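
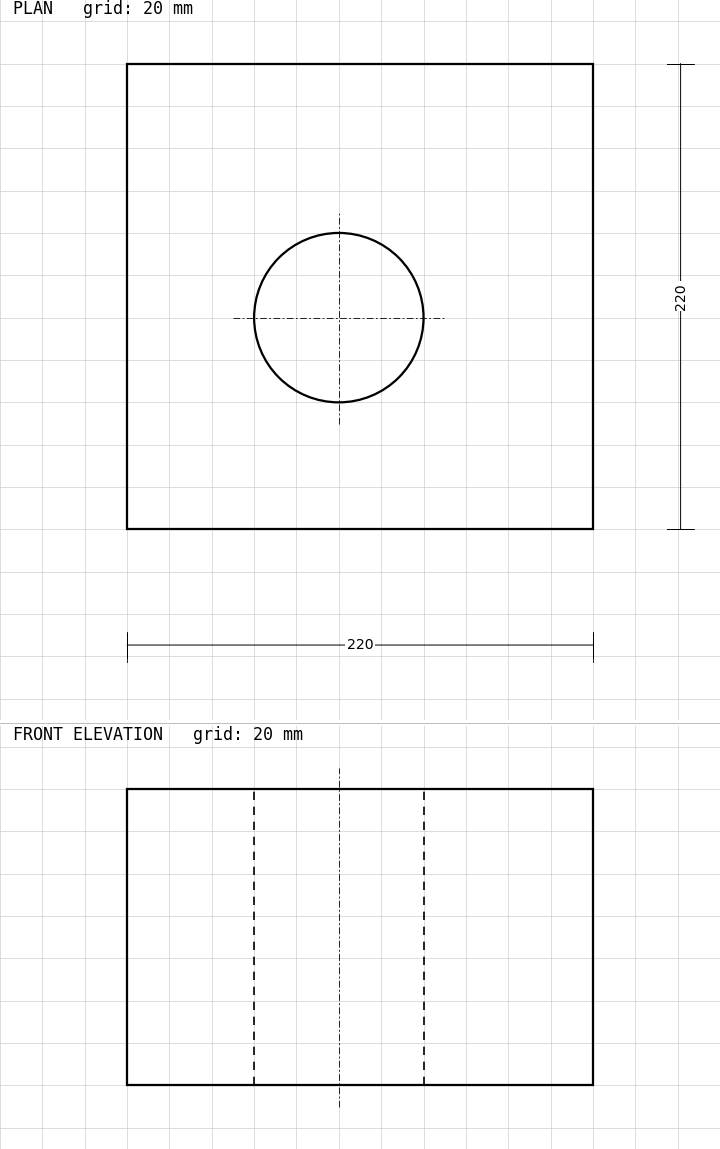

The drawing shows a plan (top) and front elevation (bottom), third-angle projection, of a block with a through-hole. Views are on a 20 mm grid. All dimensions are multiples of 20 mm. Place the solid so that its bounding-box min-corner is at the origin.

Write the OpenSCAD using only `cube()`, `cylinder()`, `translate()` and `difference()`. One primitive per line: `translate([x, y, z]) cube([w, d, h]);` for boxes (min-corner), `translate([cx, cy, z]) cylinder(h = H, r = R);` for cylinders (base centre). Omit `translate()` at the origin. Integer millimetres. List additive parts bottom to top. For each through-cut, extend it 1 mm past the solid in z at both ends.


difference() {
  cube([220, 220, 140]);
  translate([100, 100, -1]) cylinder(h = 142, r = 40);
}


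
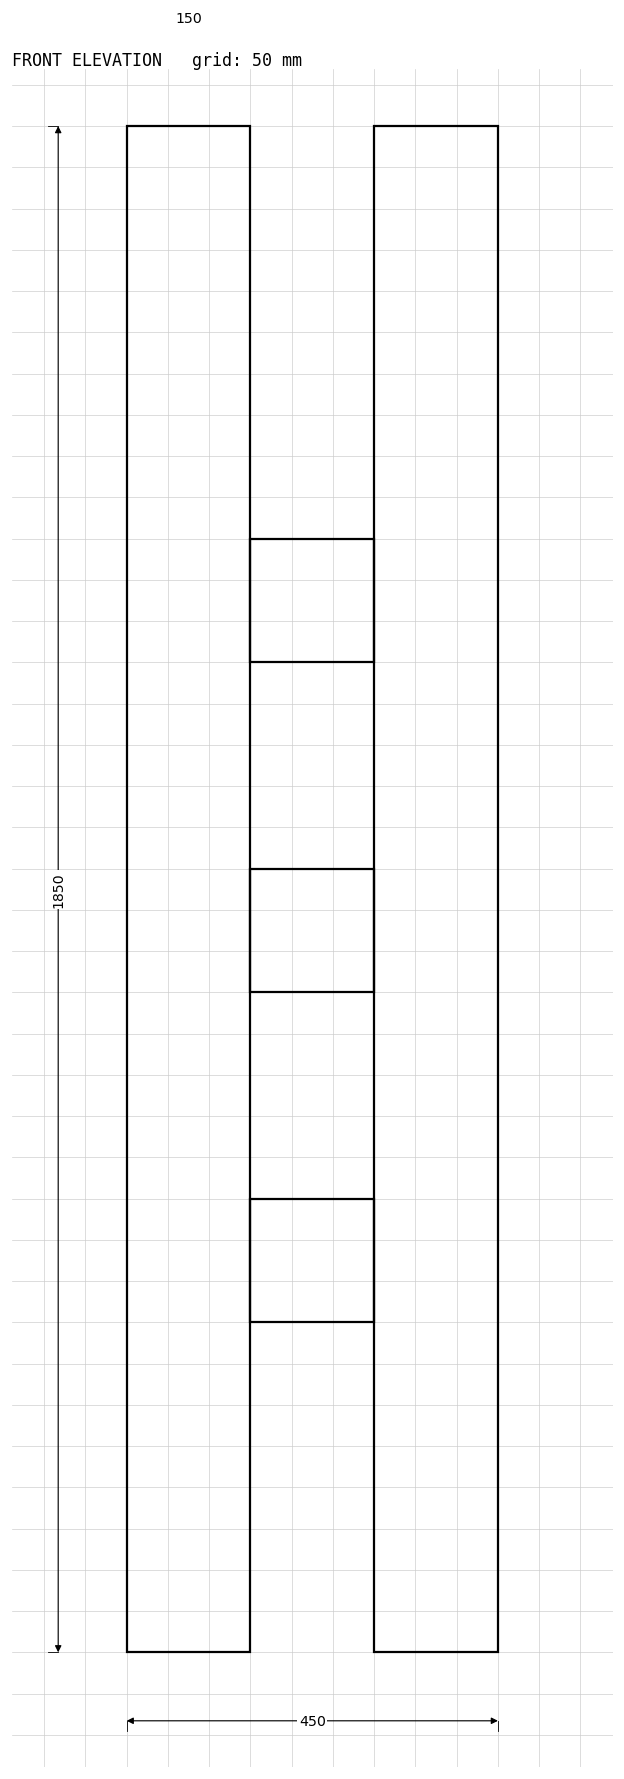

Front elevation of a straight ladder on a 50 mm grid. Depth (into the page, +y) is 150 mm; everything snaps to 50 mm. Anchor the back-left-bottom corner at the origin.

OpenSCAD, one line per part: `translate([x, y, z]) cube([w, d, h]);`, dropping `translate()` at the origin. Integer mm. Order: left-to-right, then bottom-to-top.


cube([150, 150, 1850]);
translate([150, 0, 400]) cube([150, 150, 150]);
translate([150, 0, 800]) cube([150, 150, 150]);
translate([150, 0, 1200]) cube([150, 150, 150]);
translate([300, 0, 0]) cube([150, 150, 1850]);


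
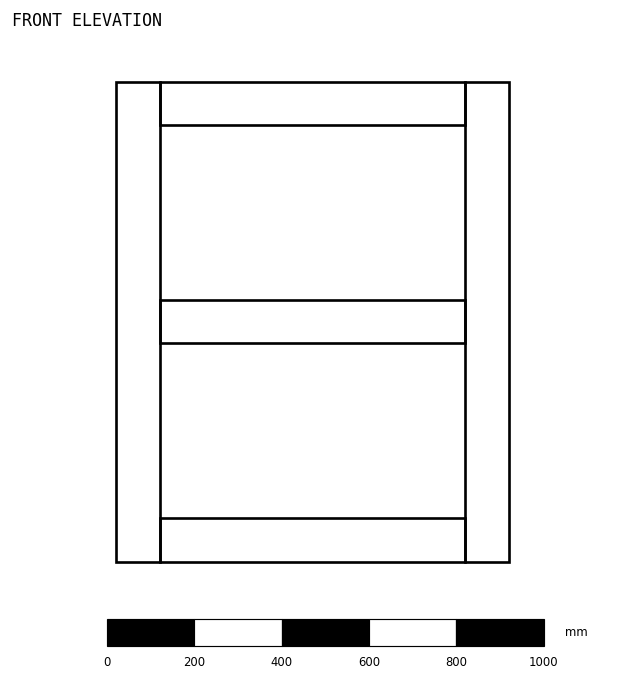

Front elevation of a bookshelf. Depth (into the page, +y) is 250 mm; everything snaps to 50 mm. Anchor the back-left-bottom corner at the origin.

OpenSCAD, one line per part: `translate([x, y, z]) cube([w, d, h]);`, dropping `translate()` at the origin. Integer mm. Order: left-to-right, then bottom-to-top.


cube([100, 250, 1100]);
translate([100, 0, 0]) cube([700, 250, 100]);
translate([100, 0, 500]) cube([700, 250, 100]);
translate([100, 0, 1000]) cube([700, 250, 100]);
translate([800, 0, 0]) cube([100, 250, 1100]);


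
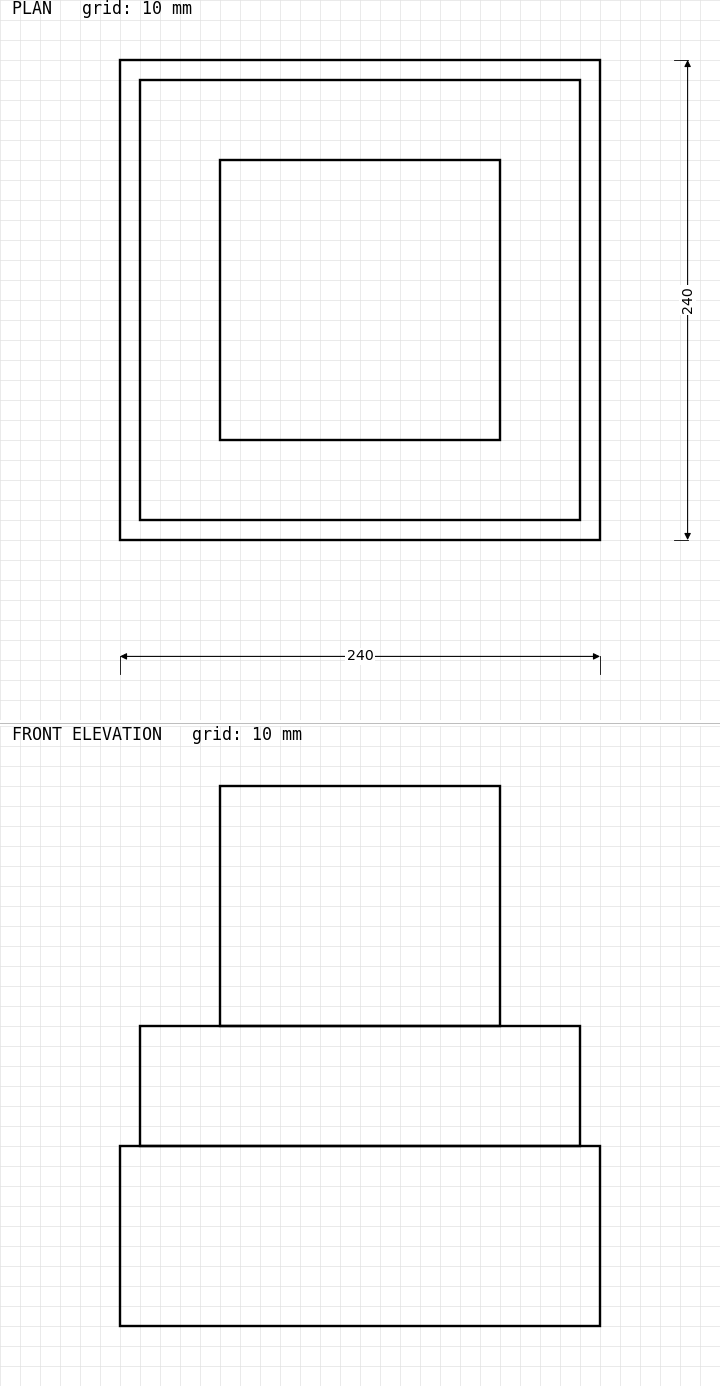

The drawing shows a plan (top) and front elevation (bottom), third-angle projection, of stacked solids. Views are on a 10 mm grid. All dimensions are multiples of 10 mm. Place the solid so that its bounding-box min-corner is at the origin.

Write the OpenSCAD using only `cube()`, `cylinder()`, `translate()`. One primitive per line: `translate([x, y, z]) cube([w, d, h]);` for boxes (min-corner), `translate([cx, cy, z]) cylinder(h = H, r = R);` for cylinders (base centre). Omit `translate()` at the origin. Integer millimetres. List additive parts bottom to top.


cube([240, 240, 90]);
translate([10, 10, 90]) cube([220, 220, 60]);
translate([50, 50, 150]) cube([140, 140, 120]);


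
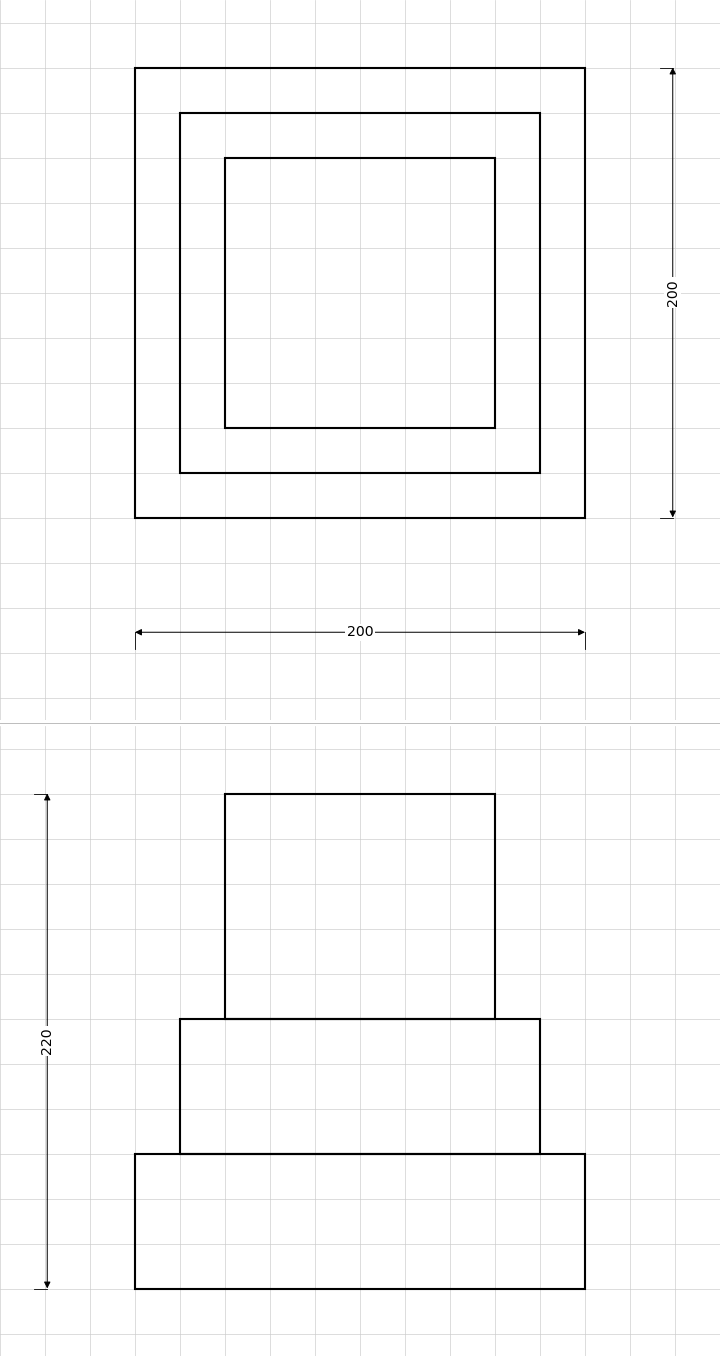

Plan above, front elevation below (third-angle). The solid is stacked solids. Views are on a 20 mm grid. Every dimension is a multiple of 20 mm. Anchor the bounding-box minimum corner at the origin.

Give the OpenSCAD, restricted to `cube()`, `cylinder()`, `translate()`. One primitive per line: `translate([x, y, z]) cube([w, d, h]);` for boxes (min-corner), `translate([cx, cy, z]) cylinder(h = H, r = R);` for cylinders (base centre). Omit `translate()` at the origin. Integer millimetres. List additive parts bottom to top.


cube([200, 200, 60]);
translate([20, 20, 60]) cube([160, 160, 60]);
translate([40, 40, 120]) cube([120, 120, 100]);


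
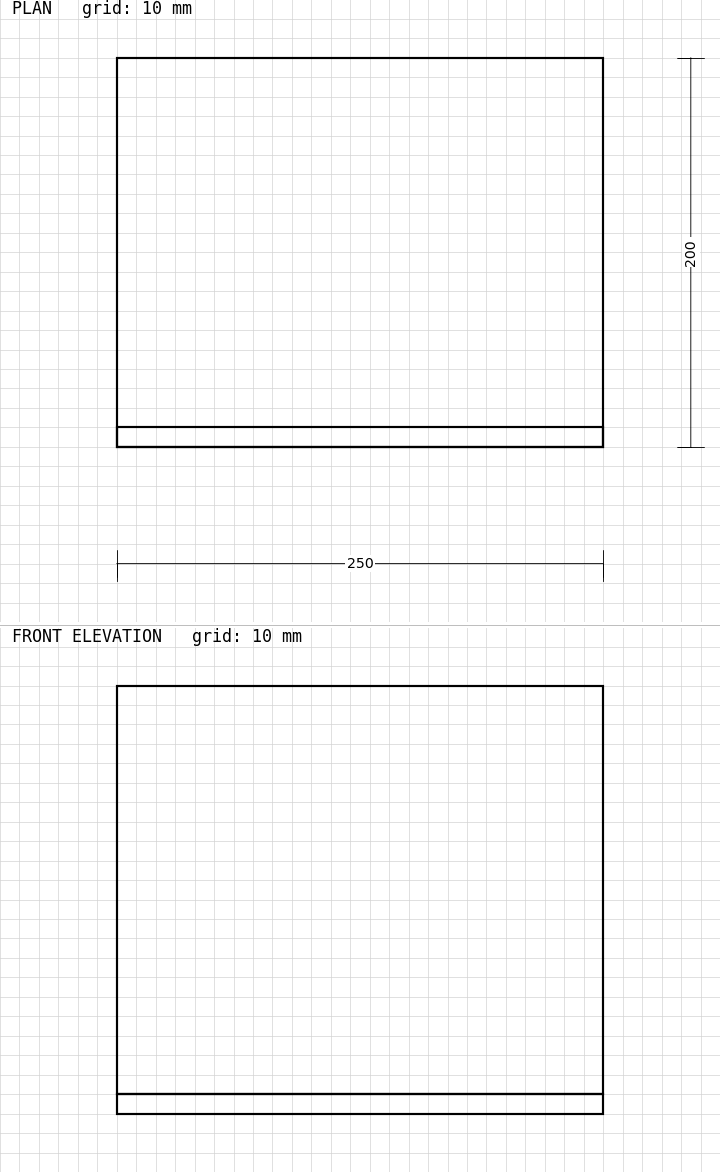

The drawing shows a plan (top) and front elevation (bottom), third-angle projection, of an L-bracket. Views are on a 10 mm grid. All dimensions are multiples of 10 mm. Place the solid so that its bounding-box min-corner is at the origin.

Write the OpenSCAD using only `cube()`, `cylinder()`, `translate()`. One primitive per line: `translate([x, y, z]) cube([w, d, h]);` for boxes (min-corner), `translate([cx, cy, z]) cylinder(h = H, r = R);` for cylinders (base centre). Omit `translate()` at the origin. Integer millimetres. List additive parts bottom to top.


cube([250, 200, 10]);
translate([0, 0, 10]) cube([250, 10, 210]);


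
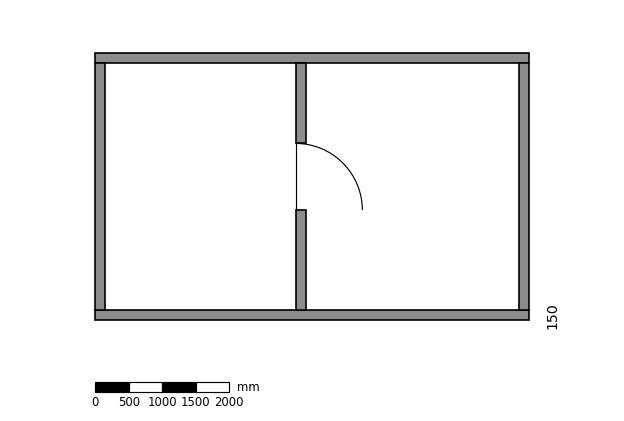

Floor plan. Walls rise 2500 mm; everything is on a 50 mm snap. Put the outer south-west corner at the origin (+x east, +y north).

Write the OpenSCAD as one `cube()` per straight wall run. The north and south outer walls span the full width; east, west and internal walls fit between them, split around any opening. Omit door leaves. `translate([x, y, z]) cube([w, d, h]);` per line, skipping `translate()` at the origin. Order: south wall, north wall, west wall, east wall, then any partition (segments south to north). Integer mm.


cube([6500, 150, 2500]);
translate([0, 3850, 0]) cube([6500, 150, 2500]);
translate([0, 150, 0]) cube([150, 3700, 2500]);
translate([6350, 150, 0]) cube([150, 3700, 2500]);
translate([3000, 150, 0]) cube([150, 1500, 2500]);
translate([3000, 2650, 0]) cube([150, 1200, 2500]);


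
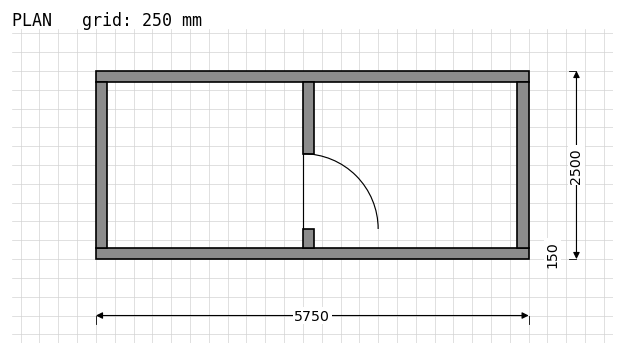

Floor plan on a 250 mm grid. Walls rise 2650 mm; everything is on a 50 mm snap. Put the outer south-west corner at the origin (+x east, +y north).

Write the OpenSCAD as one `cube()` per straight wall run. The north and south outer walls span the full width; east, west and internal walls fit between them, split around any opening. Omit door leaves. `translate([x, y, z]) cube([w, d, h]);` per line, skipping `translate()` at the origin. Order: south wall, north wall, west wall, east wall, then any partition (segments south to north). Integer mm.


cube([5750, 150, 2650]);
translate([0, 2350, 0]) cube([5750, 150, 2650]);
translate([0, 150, 0]) cube([150, 2200, 2650]);
translate([5600, 150, 0]) cube([150, 2200, 2650]);
translate([2750, 150, 0]) cube([150, 250, 2650]);
translate([2750, 1400, 0]) cube([150, 950, 2650]);


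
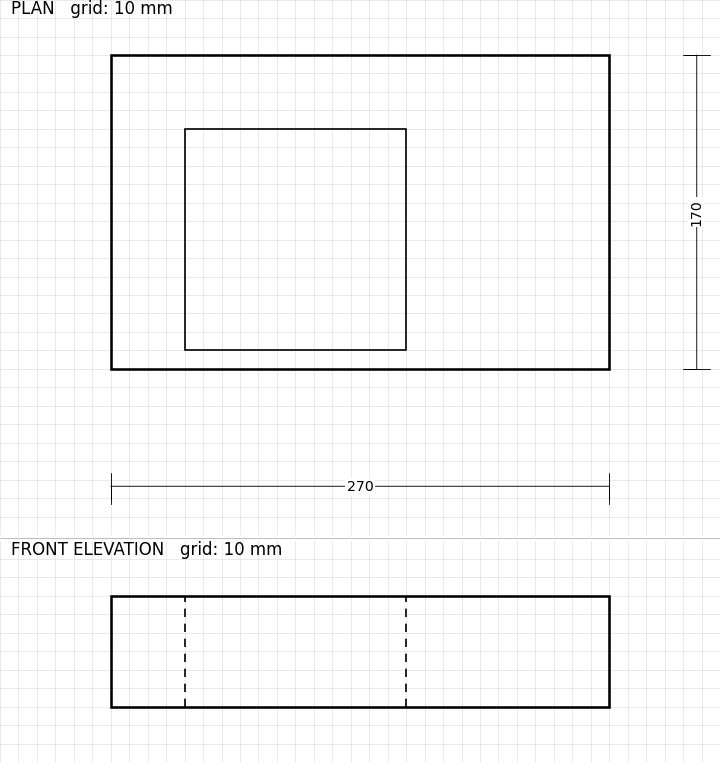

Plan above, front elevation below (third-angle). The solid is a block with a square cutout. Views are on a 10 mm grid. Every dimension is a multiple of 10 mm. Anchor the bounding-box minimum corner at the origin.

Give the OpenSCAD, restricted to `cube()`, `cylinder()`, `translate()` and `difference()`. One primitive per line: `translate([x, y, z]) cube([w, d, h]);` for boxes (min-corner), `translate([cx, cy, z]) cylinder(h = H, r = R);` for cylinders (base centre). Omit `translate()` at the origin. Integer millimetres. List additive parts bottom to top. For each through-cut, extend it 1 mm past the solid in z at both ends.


difference() {
  cube([270, 170, 60]);
  translate([40, 10, -1]) cube([120, 120, 62]);
}


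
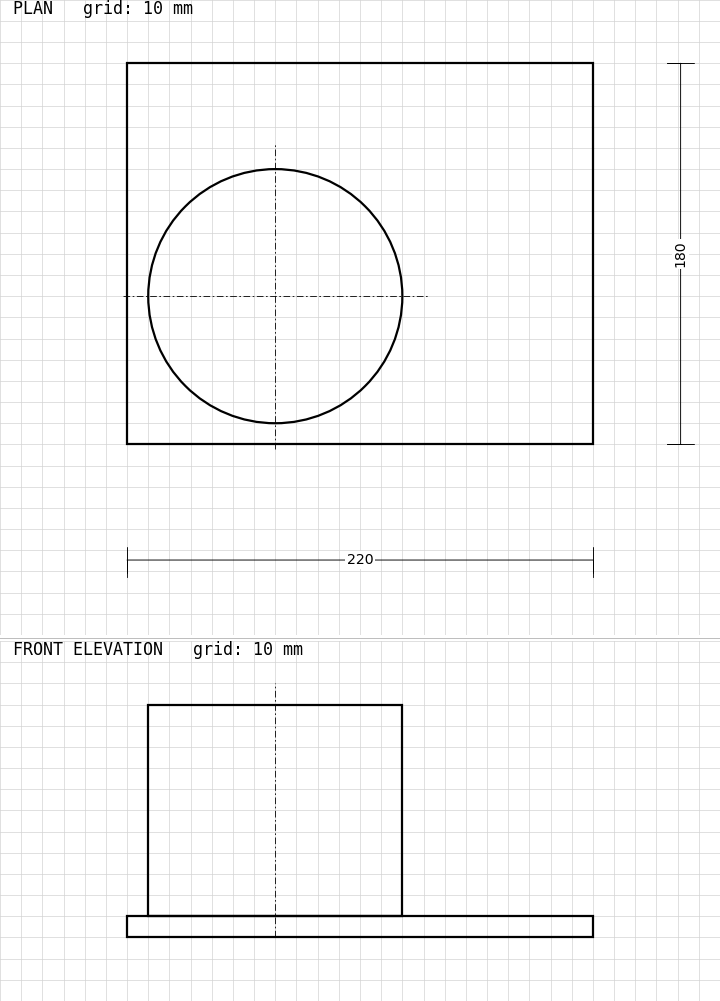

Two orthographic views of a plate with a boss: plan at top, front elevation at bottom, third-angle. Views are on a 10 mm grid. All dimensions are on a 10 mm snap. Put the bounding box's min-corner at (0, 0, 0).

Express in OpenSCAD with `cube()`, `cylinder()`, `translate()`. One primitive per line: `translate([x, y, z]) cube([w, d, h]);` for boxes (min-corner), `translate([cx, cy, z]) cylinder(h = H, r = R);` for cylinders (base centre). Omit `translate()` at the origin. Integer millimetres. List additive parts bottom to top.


cube([220, 180, 10]);
translate([70, 70, 10]) cylinder(h = 100, r = 60);


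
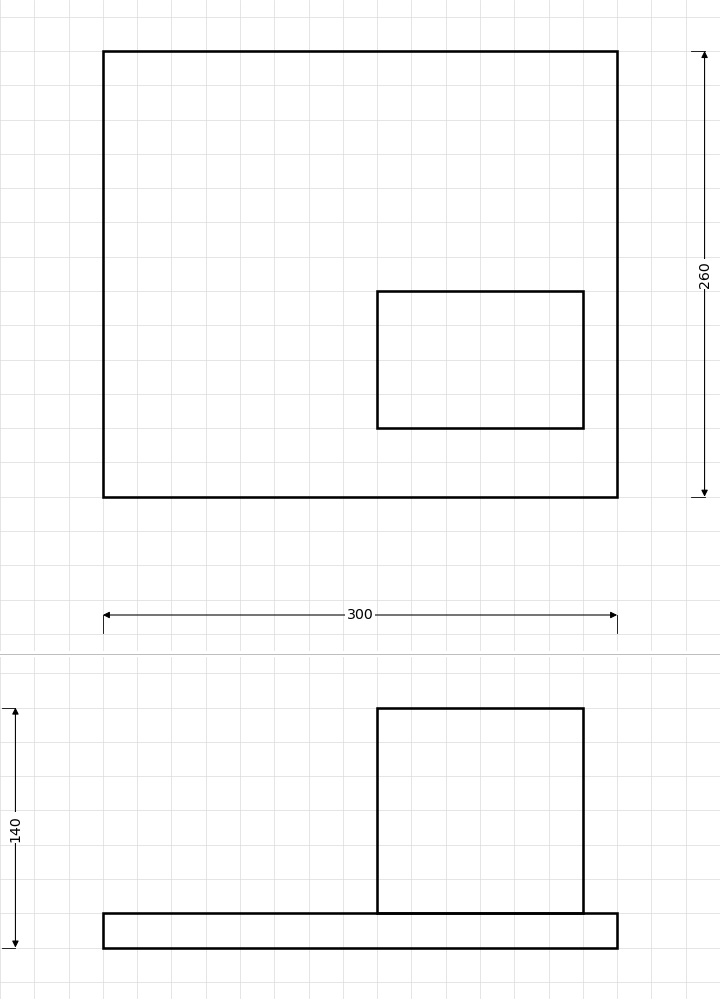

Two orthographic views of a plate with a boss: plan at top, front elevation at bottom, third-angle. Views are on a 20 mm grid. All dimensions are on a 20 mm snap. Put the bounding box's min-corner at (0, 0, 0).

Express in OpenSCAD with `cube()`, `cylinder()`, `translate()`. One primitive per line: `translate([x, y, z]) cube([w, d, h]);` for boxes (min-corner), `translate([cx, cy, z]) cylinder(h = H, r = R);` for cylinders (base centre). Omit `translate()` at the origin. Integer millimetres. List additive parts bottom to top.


cube([300, 260, 20]);
translate([160, 40, 20]) cube([120, 80, 120]);


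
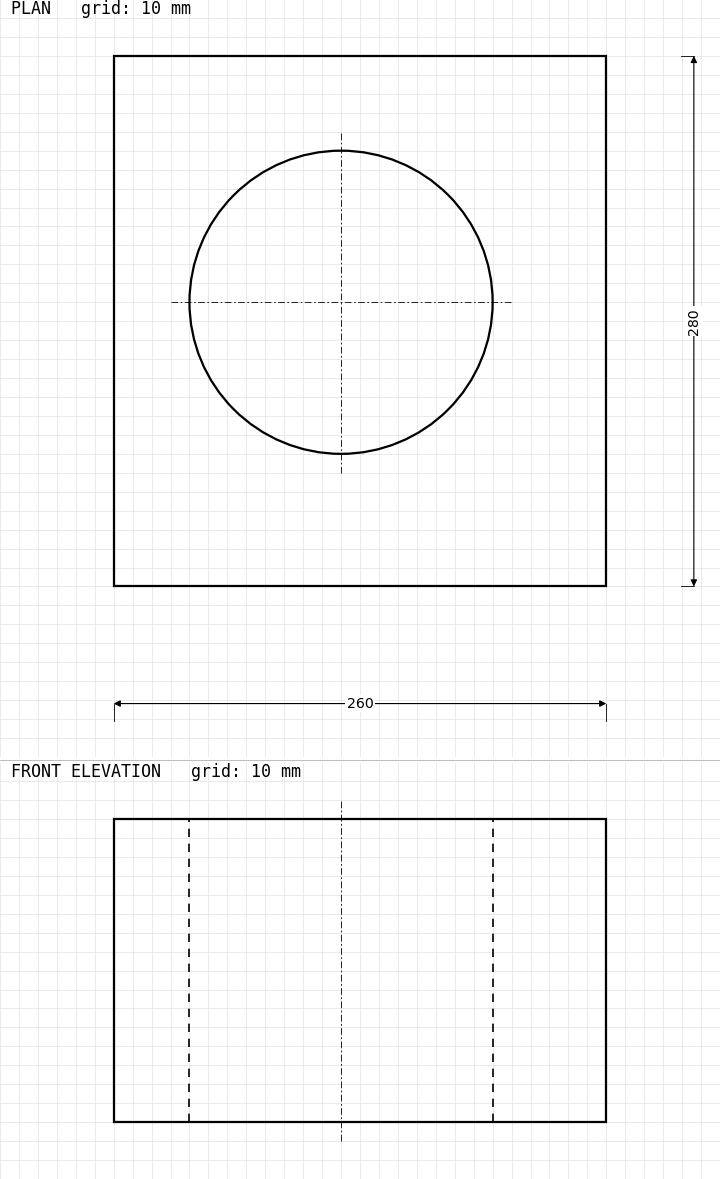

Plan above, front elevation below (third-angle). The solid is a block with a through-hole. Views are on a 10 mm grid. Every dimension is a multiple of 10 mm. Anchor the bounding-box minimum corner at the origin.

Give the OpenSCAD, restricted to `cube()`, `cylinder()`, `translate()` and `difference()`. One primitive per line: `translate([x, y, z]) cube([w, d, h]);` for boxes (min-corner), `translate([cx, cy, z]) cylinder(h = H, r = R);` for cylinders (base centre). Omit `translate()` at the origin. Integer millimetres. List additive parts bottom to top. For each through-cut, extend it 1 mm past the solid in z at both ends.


difference() {
  cube([260, 280, 160]);
  translate([120, 150, -1]) cylinder(h = 162, r = 80);
}


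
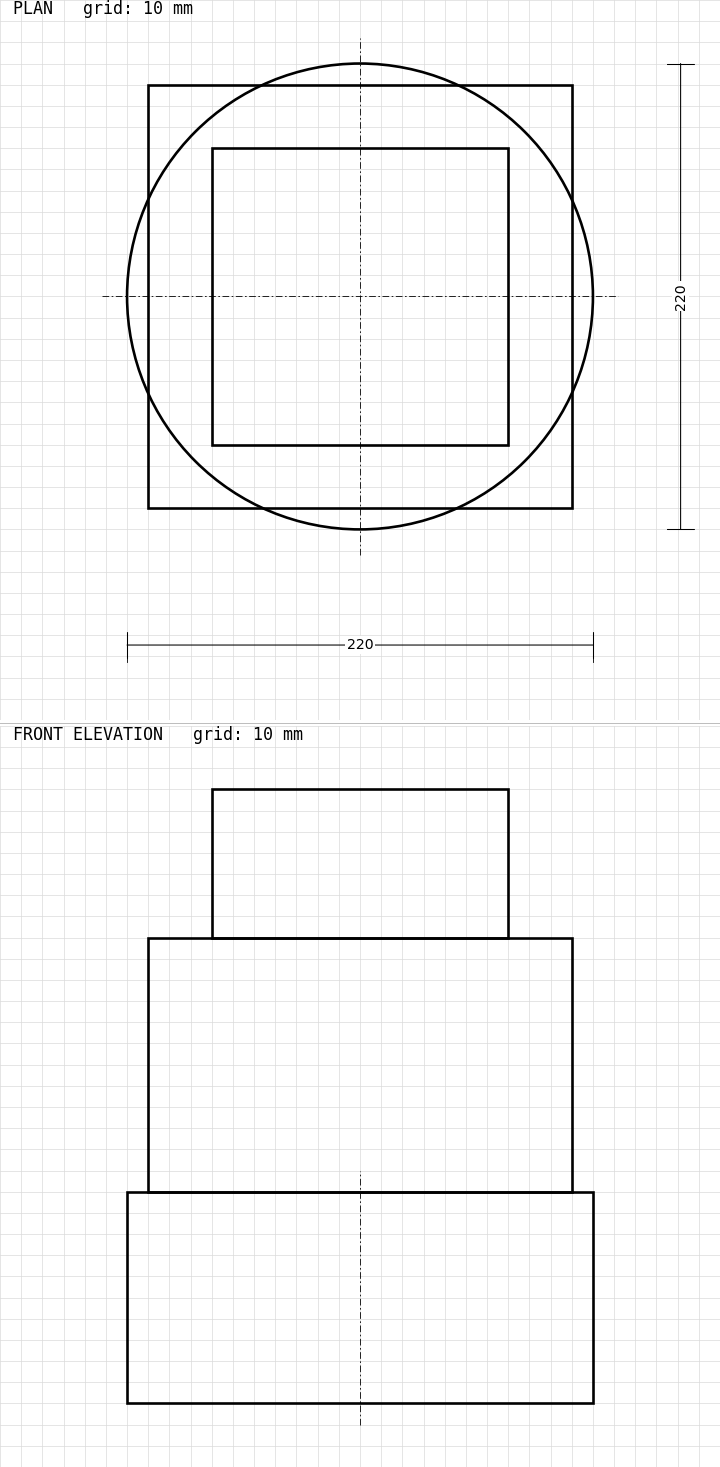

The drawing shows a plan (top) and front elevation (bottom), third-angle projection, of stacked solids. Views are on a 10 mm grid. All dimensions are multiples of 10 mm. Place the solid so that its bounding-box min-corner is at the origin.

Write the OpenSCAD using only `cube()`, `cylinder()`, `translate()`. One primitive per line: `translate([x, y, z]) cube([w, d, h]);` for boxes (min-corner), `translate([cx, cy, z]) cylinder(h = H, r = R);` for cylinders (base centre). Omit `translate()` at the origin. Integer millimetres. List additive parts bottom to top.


translate([110, 110, 0]) cylinder(h = 100, r = 110);
translate([10, 10, 100]) cube([200, 200, 120]);
translate([40, 40, 220]) cube([140, 140, 70]);


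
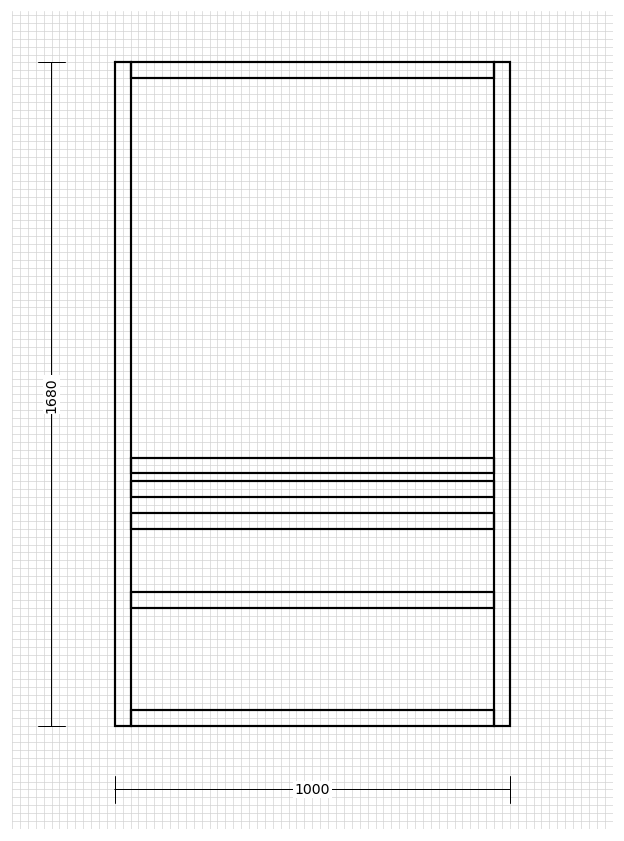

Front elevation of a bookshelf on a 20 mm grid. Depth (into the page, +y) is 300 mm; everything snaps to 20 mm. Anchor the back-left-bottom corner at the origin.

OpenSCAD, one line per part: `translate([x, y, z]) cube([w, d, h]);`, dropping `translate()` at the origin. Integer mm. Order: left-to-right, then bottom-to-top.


cube([40, 300, 1680]);
translate([40, 0, 0]) cube([920, 300, 40]);
translate([40, 0, 300]) cube([920, 300, 40]);
translate([40, 0, 500]) cube([920, 300, 40]);
translate([40, 0, 580]) cube([920, 300, 40]);
translate([40, 0, 640]) cube([920, 300, 40]);
translate([40, 0, 1640]) cube([920, 300, 40]);
translate([960, 0, 0]) cube([40, 300, 1680]);


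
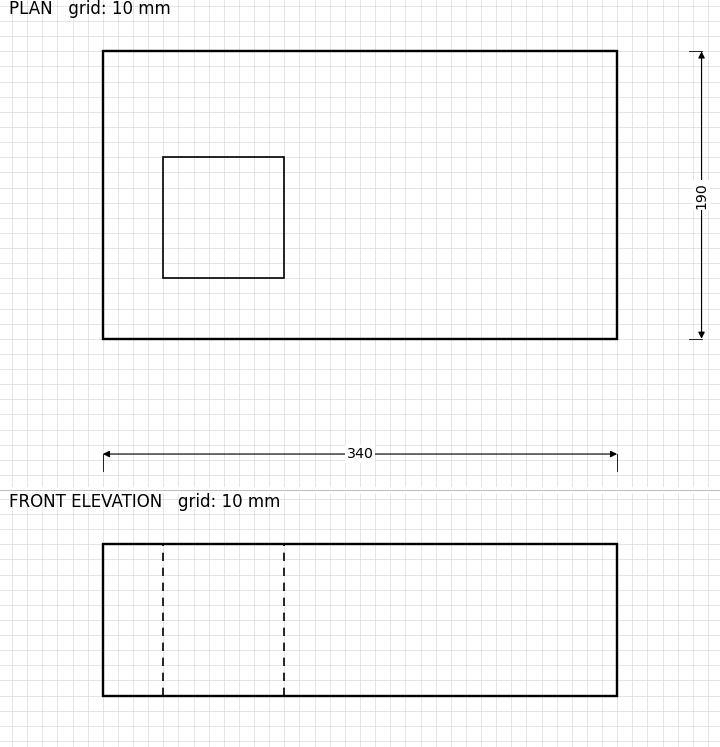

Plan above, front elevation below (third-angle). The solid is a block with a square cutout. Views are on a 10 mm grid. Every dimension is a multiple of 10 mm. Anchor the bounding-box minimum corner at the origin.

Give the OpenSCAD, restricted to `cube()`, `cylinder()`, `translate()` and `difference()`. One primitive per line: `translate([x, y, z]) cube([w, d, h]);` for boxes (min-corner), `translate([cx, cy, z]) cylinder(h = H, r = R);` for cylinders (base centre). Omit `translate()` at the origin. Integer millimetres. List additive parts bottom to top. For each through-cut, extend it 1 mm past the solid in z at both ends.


difference() {
  cube([340, 190, 100]);
  translate([40, 40, -1]) cube([80, 80, 102]);
}


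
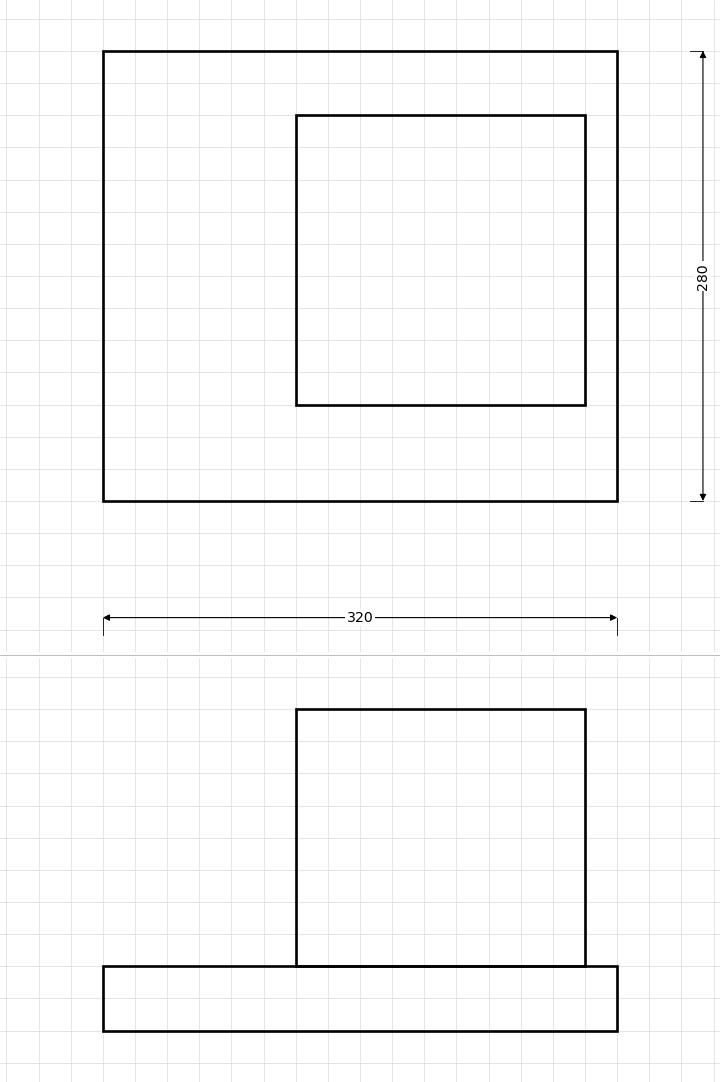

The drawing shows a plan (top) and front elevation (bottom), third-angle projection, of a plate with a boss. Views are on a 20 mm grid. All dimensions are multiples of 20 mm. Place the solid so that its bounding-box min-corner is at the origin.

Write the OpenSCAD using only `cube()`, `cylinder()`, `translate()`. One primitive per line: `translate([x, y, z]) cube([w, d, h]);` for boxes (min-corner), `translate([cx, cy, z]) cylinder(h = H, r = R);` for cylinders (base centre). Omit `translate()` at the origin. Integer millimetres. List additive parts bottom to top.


cube([320, 280, 40]);
translate([120, 60, 40]) cube([180, 180, 160]);


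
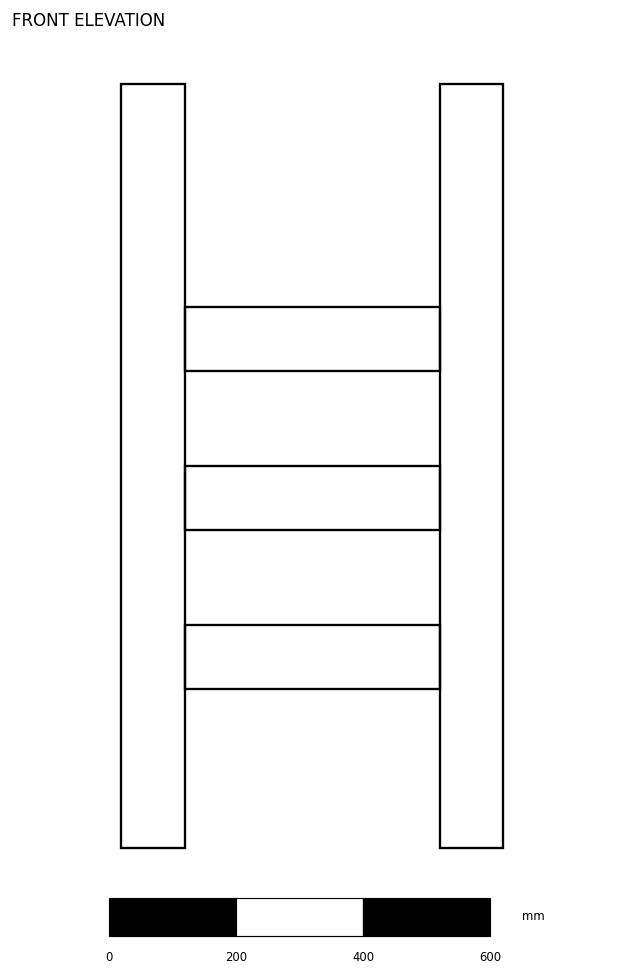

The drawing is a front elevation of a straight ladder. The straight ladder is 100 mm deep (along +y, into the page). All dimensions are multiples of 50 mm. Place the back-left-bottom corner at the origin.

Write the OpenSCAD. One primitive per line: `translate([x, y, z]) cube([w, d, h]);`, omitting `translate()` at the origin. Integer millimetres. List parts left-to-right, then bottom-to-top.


cube([100, 100, 1200]);
translate([100, 0, 250]) cube([400, 100, 100]);
translate([100, 0, 500]) cube([400, 100, 100]);
translate([100, 0, 750]) cube([400, 100, 100]);
translate([500, 0, 0]) cube([100, 100, 1200]);


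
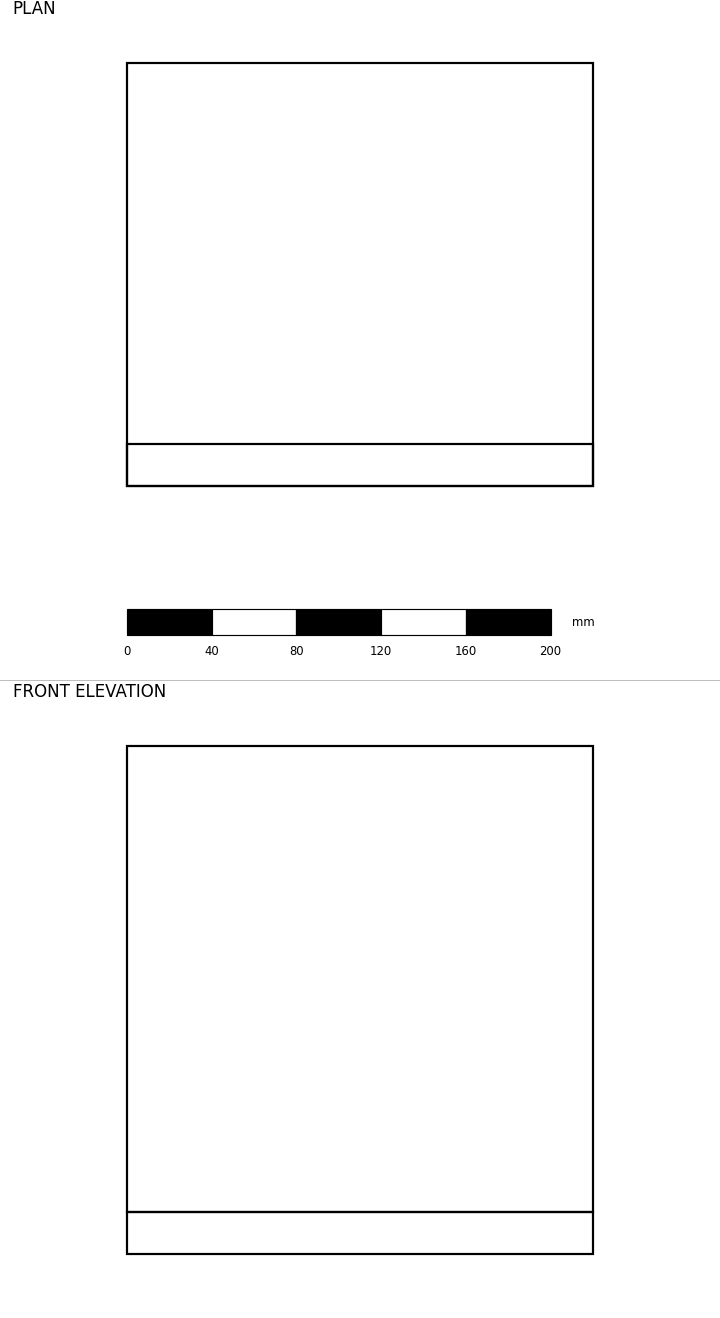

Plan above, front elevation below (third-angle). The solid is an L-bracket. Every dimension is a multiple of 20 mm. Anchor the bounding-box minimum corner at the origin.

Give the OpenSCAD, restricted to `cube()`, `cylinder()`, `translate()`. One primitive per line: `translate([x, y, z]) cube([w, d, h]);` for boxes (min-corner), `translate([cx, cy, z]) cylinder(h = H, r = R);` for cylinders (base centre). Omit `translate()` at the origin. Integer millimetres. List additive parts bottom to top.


cube([220, 200, 20]);
translate([0, 0, 20]) cube([220, 20, 220]);


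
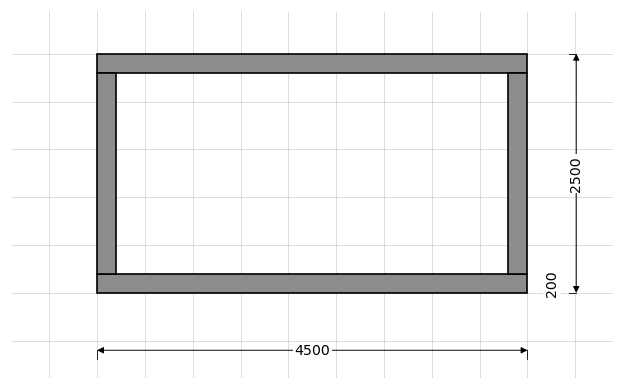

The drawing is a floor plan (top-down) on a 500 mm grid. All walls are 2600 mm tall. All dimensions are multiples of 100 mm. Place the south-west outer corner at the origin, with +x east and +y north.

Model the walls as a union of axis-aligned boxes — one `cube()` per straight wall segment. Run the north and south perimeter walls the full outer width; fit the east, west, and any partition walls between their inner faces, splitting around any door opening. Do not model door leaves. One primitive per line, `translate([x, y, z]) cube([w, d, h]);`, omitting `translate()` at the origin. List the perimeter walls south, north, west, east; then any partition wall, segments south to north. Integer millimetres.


cube([4500, 200, 2600]);
translate([0, 2300, 0]) cube([4500, 200, 2600]);
translate([0, 200, 0]) cube([200, 2100, 2600]);
translate([4300, 200, 0]) cube([200, 2100, 2600]);


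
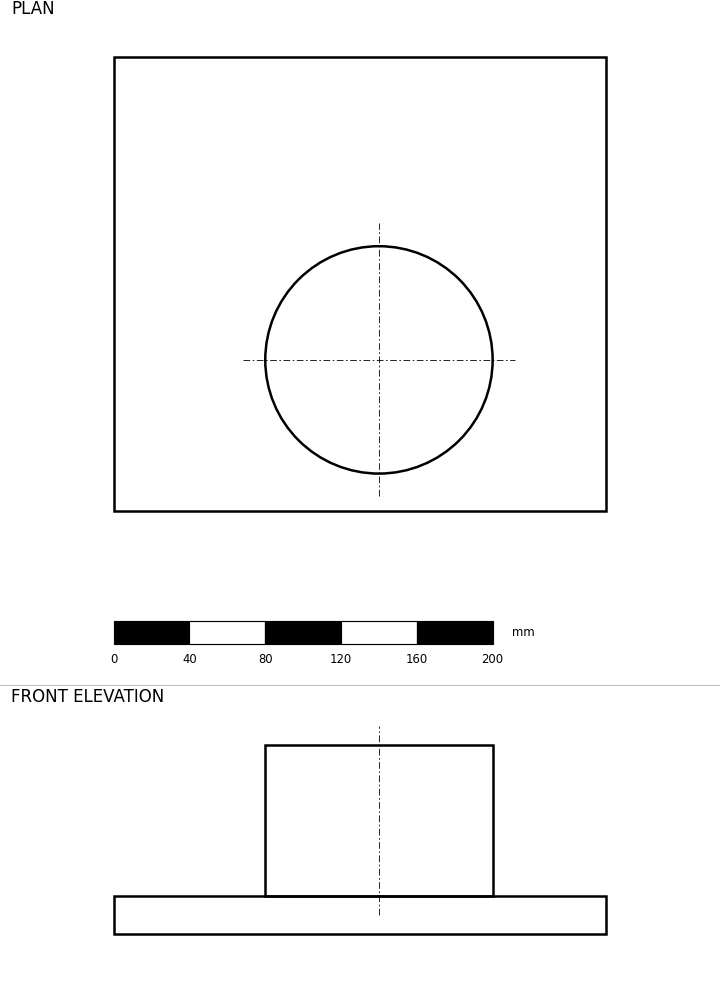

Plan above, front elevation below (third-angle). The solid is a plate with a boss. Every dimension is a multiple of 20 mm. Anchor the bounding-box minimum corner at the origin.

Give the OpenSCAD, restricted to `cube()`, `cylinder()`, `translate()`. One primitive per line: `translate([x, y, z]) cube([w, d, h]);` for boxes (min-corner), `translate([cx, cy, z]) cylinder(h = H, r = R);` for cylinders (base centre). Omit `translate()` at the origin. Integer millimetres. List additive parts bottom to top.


cube([260, 240, 20]);
translate([140, 80, 20]) cylinder(h = 80, r = 60);


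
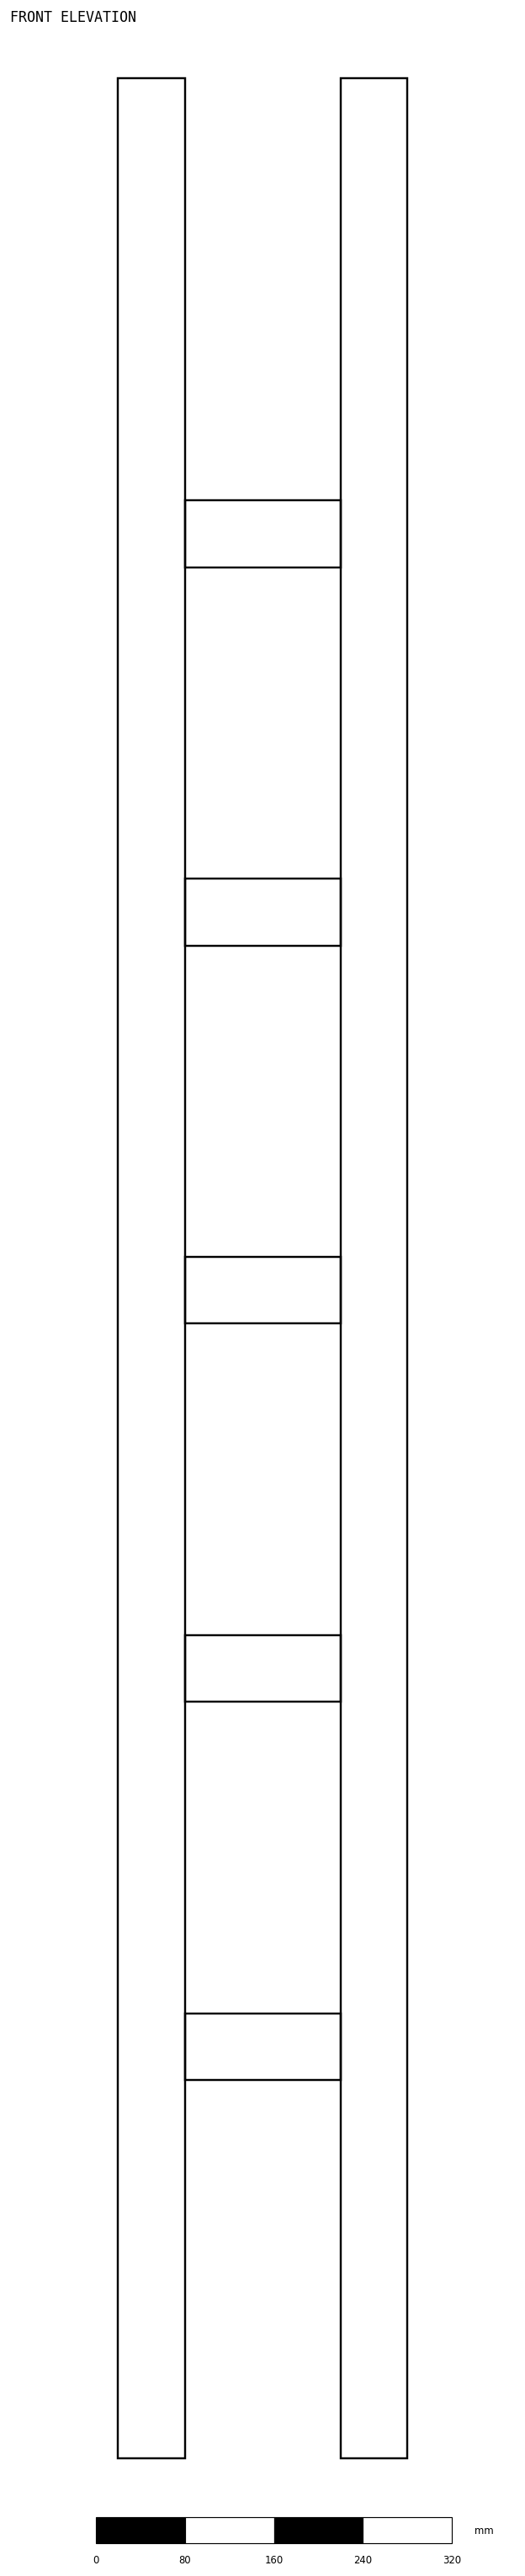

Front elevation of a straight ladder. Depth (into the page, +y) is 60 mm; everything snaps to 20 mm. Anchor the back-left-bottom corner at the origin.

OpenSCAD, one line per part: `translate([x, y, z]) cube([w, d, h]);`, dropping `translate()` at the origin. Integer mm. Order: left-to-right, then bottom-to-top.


cube([60, 60, 2140]);
translate([60, 0, 340]) cube([140, 60, 60]);
translate([60, 0, 680]) cube([140, 60, 60]);
translate([60, 0, 1020]) cube([140, 60, 60]);
translate([60, 0, 1360]) cube([140, 60, 60]);
translate([60, 0, 1700]) cube([140, 60, 60]);
translate([200, 0, 0]) cube([60, 60, 2140]);


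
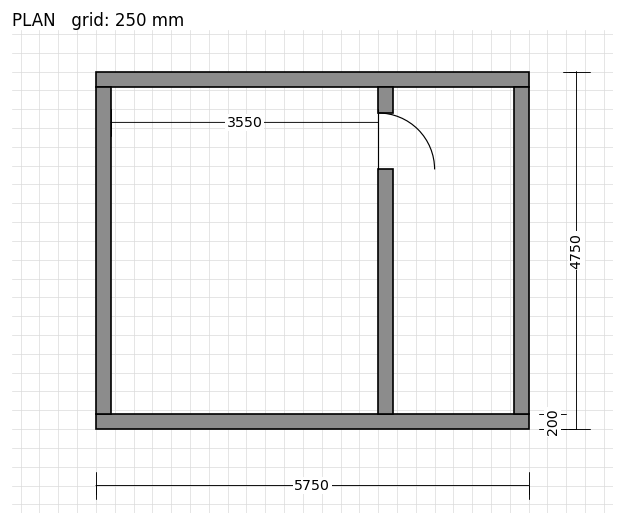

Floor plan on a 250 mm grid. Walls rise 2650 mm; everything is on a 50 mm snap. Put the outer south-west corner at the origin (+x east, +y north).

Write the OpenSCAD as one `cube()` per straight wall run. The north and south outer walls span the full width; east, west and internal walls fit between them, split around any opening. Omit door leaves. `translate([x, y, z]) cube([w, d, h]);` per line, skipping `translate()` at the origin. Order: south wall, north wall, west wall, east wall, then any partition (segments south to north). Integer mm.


cube([5750, 200, 2650]);
translate([0, 4550, 0]) cube([5750, 200, 2650]);
translate([0, 200, 0]) cube([200, 4350, 2650]);
translate([5550, 200, 0]) cube([200, 4350, 2650]);
translate([3750, 200, 0]) cube([200, 3250, 2650]);
translate([3750, 4200, 0]) cube([200, 350, 2650]);


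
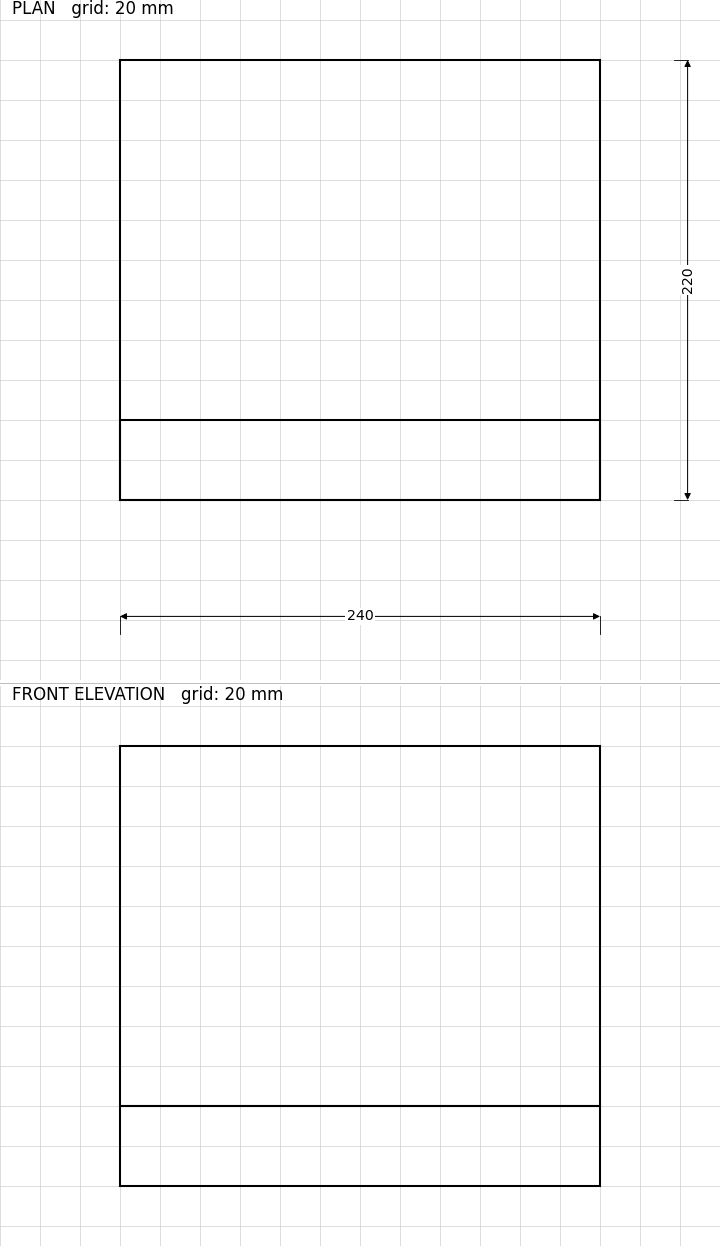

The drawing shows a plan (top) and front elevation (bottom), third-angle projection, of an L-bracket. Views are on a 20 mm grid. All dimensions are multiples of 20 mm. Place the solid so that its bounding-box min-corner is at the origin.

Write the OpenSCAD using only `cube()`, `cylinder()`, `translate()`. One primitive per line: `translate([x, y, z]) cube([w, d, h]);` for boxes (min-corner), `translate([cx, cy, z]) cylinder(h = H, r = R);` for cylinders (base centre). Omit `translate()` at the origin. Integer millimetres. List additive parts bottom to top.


cube([240, 220, 40]);
translate([0, 0, 40]) cube([240, 40, 180]);


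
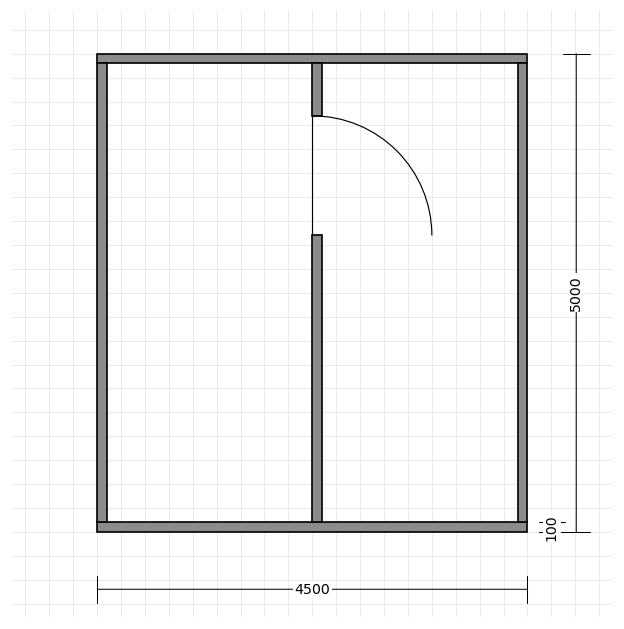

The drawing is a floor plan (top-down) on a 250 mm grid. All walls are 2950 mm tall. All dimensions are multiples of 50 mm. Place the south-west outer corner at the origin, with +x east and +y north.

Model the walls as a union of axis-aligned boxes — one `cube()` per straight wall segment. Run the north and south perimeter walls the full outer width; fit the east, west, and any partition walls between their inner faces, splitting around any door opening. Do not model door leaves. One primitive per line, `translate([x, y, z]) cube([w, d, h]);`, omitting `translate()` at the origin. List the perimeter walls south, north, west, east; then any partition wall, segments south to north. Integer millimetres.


cube([4500, 100, 2950]);
translate([0, 4900, 0]) cube([4500, 100, 2950]);
translate([0, 100, 0]) cube([100, 4800, 2950]);
translate([4400, 100, 0]) cube([100, 4800, 2950]);
translate([2250, 100, 0]) cube([100, 3000, 2950]);
translate([2250, 4350, 0]) cube([100, 550, 2950]);


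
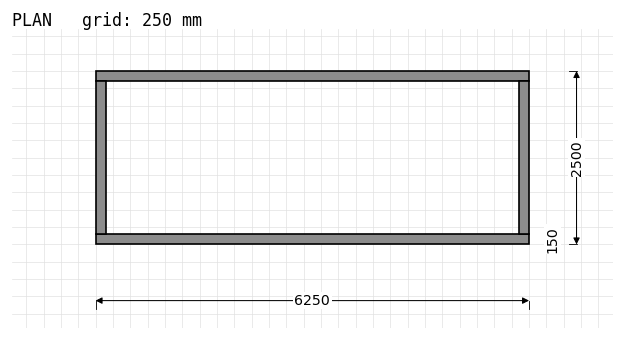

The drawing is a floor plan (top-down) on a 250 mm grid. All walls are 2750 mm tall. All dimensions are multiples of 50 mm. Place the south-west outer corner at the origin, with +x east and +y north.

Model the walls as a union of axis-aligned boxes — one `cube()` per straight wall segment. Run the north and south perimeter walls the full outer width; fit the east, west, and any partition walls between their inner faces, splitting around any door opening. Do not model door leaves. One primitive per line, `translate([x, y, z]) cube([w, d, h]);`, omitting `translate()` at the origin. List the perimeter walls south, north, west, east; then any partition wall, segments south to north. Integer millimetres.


cube([6250, 150, 2750]);
translate([0, 2350, 0]) cube([6250, 150, 2750]);
translate([0, 150, 0]) cube([150, 2200, 2750]);
translate([6100, 150, 0]) cube([150, 2200, 2750]);


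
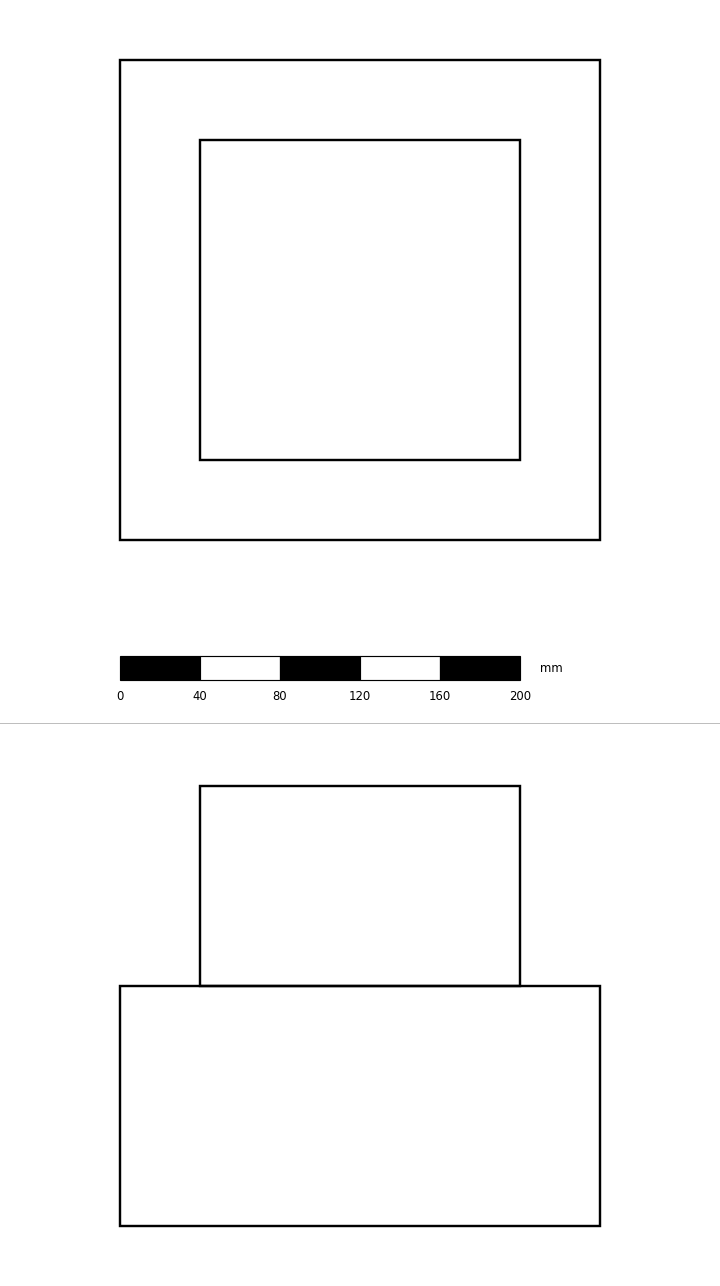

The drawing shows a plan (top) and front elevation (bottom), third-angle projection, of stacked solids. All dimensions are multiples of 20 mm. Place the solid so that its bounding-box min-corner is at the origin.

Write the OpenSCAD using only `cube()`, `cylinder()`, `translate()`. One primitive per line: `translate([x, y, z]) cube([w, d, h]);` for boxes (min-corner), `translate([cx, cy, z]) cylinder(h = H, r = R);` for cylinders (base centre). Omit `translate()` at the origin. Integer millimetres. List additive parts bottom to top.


cube([240, 240, 120]);
translate([40, 40, 120]) cube([160, 160, 100]);


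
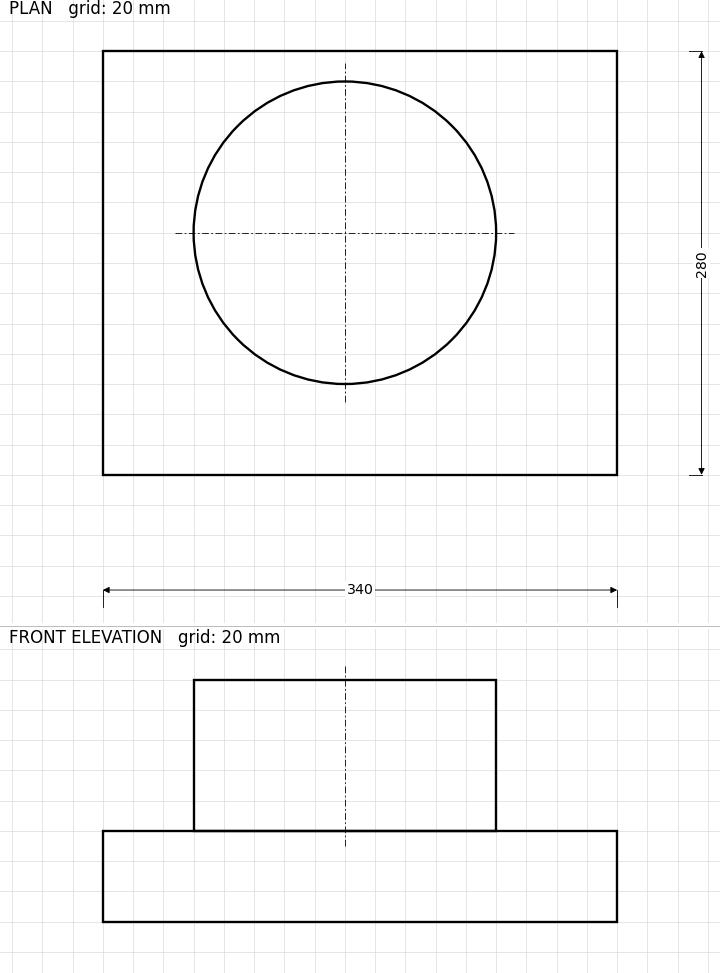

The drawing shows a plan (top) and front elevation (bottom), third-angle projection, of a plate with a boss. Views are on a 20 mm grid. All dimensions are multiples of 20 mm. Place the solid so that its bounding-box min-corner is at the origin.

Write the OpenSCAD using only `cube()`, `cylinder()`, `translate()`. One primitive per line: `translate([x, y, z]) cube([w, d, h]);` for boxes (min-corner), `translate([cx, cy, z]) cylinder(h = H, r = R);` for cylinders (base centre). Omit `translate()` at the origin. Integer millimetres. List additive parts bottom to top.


cube([340, 280, 60]);
translate([160, 160, 60]) cylinder(h = 100, r = 100);


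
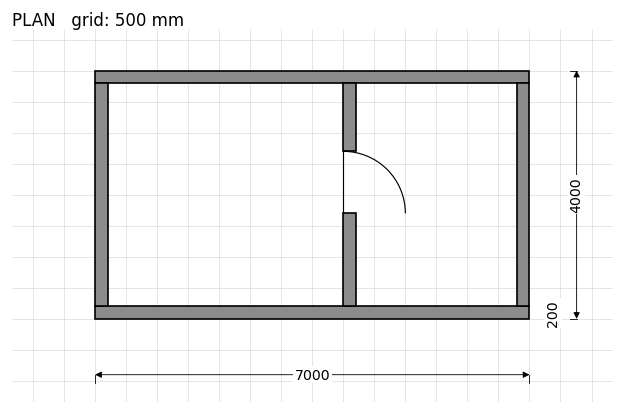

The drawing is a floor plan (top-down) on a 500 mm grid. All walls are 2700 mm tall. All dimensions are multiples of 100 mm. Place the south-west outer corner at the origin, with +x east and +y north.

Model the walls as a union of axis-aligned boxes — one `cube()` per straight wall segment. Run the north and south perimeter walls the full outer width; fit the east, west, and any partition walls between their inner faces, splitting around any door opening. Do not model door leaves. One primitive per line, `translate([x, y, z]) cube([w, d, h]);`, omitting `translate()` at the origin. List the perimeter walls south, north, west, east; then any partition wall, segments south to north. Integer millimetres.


cube([7000, 200, 2700]);
translate([0, 3800, 0]) cube([7000, 200, 2700]);
translate([0, 200, 0]) cube([200, 3600, 2700]);
translate([6800, 200, 0]) cube([200, 3600, 2700]);
translate([4000, 200, 0]) cube([200, 1500, 2700]);
translate([4000, 2700, 0]) cube([200, 1100, 2700]);


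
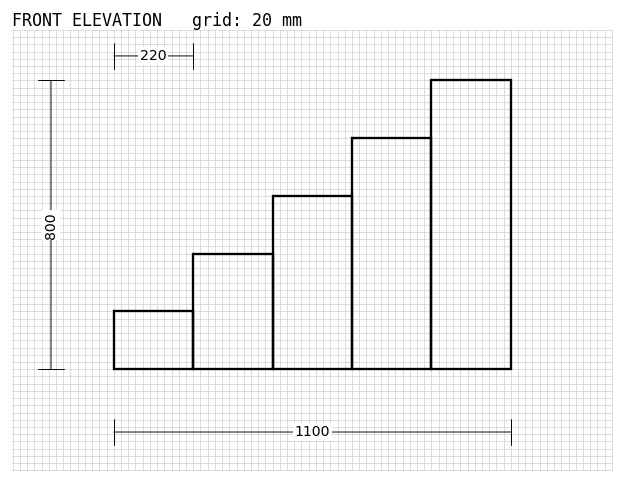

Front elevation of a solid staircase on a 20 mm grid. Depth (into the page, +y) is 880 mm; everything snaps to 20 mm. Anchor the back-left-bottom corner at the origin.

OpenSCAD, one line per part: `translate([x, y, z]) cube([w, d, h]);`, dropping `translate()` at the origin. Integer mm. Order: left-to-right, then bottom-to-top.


cube([220, 880, 160]);
translate([220, 0, 0]) cube([220, 880, 320]);
translate([440, 0, 0]) cube([220, 880, 480]);
translate([660, 0, 0]) cube([220, 880, 640]);
translate([880, 0, 0]) cube([220, 880, 800]);


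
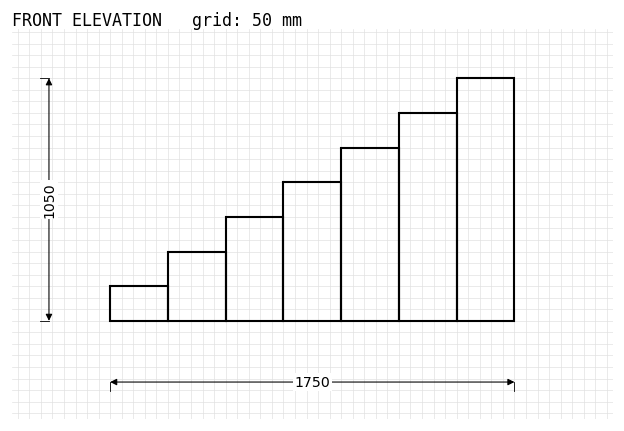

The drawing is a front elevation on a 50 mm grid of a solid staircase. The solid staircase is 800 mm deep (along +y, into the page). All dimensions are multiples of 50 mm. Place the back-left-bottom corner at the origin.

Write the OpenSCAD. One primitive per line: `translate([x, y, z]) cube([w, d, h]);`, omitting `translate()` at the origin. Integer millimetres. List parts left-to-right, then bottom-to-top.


cube([250, 800, 150]);
translate([250, 0, 0]) cube([250, 800, 300]);
translate([500, 0, 0]) cube([250, 800, 450]);
translate([750, 0, 0]) cube([250, 800, 600]);
translate([1000, 0, 0]) cube([250, 800, 750]);
translate([1250, 0, 0]) cube([250, 800, 900]);
translate([1500, 0, 0]) cube([250, 800, 1050]);


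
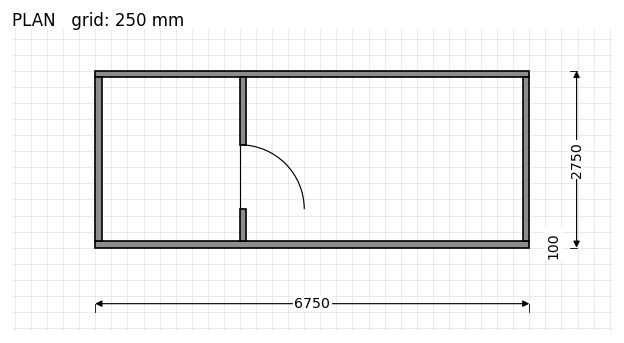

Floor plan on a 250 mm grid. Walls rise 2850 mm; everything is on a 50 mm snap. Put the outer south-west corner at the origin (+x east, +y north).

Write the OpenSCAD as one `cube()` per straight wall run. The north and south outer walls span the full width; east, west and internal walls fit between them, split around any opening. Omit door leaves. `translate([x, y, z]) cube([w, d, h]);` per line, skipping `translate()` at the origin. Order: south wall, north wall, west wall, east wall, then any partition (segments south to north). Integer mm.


cube([6750, 100, 2850]);
translate([0, 2650, 0]) cube([6750, 100, 2850]);
translate([0, 100, 0]) cube([100, 2550, 2850]);
translate([6650, 100, 0]) cube([100, 2550, 2850]);
translate([2250, 100, 0]) cube([100, 500, 2850]);
translate([2250, 1600, 0]) cube([100, 1050, 2850]);


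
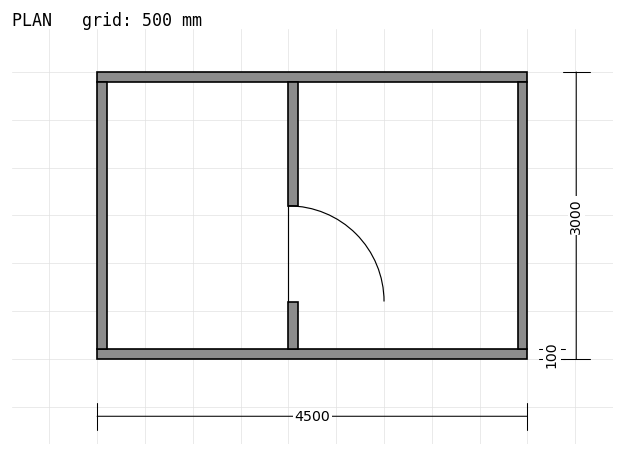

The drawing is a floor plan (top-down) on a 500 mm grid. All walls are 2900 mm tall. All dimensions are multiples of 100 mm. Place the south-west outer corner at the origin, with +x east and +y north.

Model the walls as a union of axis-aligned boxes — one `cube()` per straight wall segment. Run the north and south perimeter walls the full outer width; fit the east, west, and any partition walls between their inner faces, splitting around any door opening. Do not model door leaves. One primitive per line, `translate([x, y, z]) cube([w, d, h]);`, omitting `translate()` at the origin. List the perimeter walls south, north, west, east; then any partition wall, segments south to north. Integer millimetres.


cube([4500, 100, 2900]);
translate([0, 2900, 0]) cube([4500, 100, 2900]);
translate([0, 100, 0]) cube([100, 2800, 2900]);
translate([4400, 100, 0]) cube([100, 2800, 2900]);
translate([2000, 100, 0]) cube([100, 500, 2900]);
translate([2000, 1600, 0]) cube([100, 1300, 2900]);


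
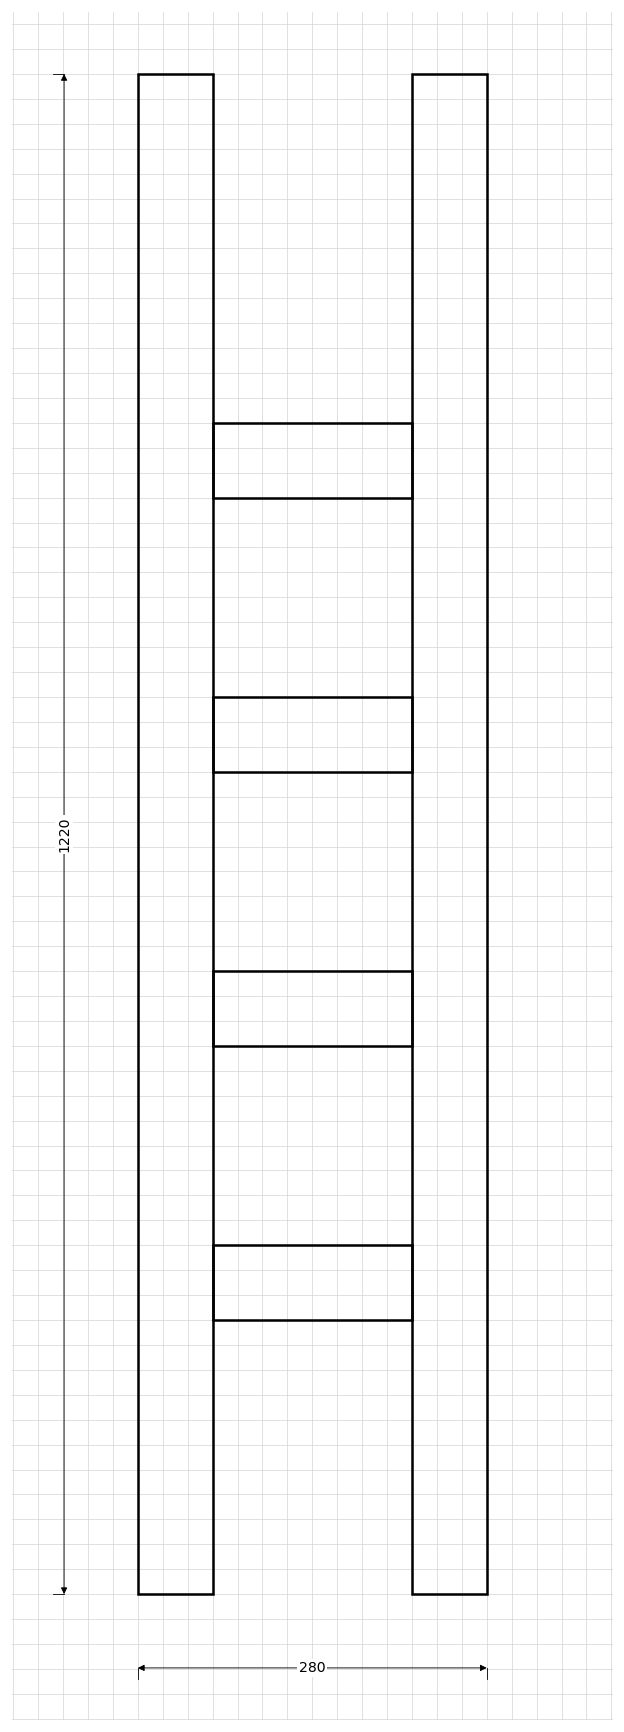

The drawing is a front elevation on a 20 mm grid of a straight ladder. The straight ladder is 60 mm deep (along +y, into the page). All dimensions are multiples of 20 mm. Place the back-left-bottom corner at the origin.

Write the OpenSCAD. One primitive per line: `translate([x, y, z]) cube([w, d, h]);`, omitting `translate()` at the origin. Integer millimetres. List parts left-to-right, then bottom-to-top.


cube([60, 60, 1220]);
translate([60, 0, 220]) cube([160, 60, 60]);
translate([60, 0, 440]) cube([160, 60, 60]);
translate([60, 0, 660]) cube([160, 60, 60]);
translate([60, 0, 880]) cube([160, 60, 60]);
translate([220, 0, 0]) cube([60, 60, 1220]);


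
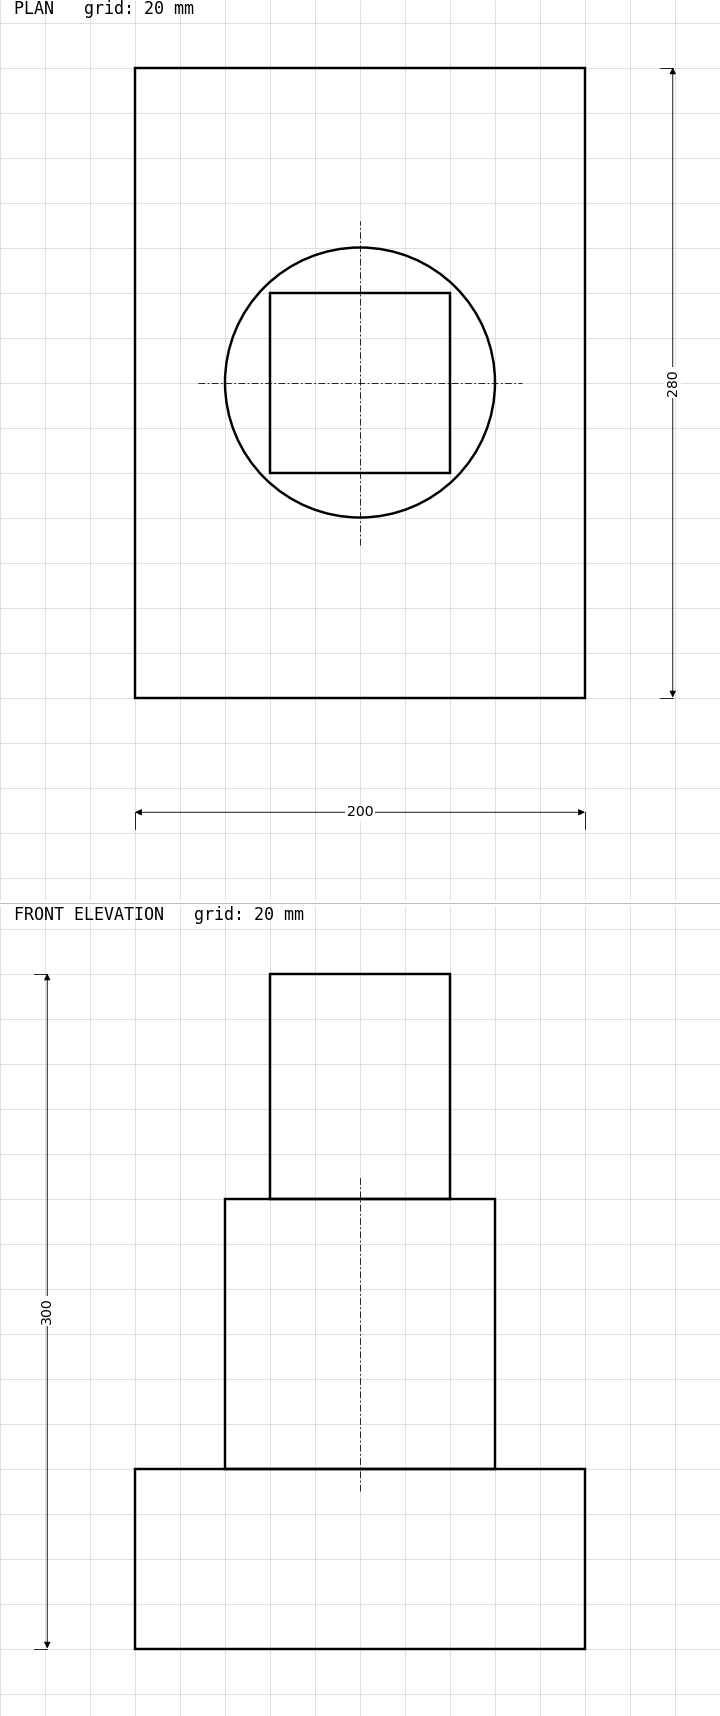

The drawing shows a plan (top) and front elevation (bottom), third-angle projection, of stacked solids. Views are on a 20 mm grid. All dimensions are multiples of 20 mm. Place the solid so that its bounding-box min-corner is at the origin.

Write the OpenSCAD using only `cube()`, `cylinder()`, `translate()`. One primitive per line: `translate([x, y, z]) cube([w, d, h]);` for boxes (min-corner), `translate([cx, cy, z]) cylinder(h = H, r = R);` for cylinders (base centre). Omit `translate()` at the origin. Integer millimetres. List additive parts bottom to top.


cube([200, 280, 80]);
translate([100, 140, 80]) cylinder(h = 120, r = 60);
translate([60, 100, 200]) cube([80, 80, 100]);
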